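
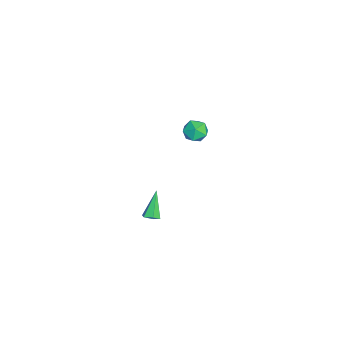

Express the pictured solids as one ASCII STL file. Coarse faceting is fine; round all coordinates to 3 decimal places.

solid 
facet normal -0.790 -0.444 0.423
outer loop
vertex -4.696 3.893 -1.438
vertex -4.396 3.159 -1.649
vertex -4.196 3.492 -0.926
endloop
endfacet
facet normal -0.635 0.170 0.753
outer loop
vertex -4.696 3.893 -1.438
vertex -4.196 3.492 -0.926
vertex -4.109 4.3 -1.035
endloop
endfacet
facet normal -0.667 0.694 0.271
outer loop
vertex -4.696 3.893 -1.438
vertex -4.109 4.3 -1.035
vertex -4.256 4.467 -1.825
endloop
endfacet
facet normal -0.842 0.404 -0.358
outer loop
vertex -4.696 3.893 -1.438
vertex -4.256 4.467 -1.825
vertex -4.433 3.762 -2.204
endloop
endfacet
facet normal -0.917 -0.299 -0.264
outer loop
vertex -4.696 3.893 -1.438
vertex -4.433 3.762 -2.204
vertex -4.396 3.159 -1.649
endloop
endfacet
facet normal 0.036 0.130 0.991
outer loop
vertex -4.109 4.3 -1.035
vertex -4.196 3.492 -0.926
vertex -3.447 3.818 -0.996
endloop
endfacet
facet normal -0.214 -0.864 0.457
outer loop
vertex -4.196 3.492 -0.926
vertex -4.396 3.159 -1.649
vertex -3.624 3.113 -1.375
endloop
endfacet
facet normal -0.419 -0.629 -0.655
outer loop
vertex -4.396 3.159 -1.649
vertex -4.433 3.762 -2.204
vertex -3.771 3.28 -2.165
endloop
endfacet
facet normal -0.297 0.509 -0.808
outer loop
vertex -4.433 3.762 -2.204
vertex -4.256 4.467 -1.825
vertex -3.684 4.088 -2.274
endloop
endfacet
facet normal -0.016 0.978 0.210
outer loop
vertex -4.256 4.467 -1.825
vertex -4.109 4.3 -1.035
vertex -3.484 4.421 -1.551
endloop
endfacet
facet normal 0.842 -0.404 0.358
outer loop
vertex -3.184 3.687 -1.762
vertex -3.447 3.818 -0.996
vertex -3.624 3.113 -1.375
endloop
endfacet
facet normal 0.667 -0.694 -0.271
outer loop
vertex -3.184 3.687 -1.762
vertex -3.624 3.113 -1.375
vertex -3.771 3.28 -2.165
endloop
endfacet
facet normal 0.635 -0.170 -0.753
outer loop
vertex -3.184 3.687 -1.762
vertex -3.771 3.28 -2.165
vertex -3.684 4.088 -2.274
endloop
endfacet
facet normal 0.790 0.444 -0.423
outer loop
vertex -3.184 3.687 -1.762
vertex -3.684 4.088 -2.274
vertex -3.484 4.421 -1.551
endloop
endfacet
facet normal 0.917 0.299 0.264
outer loop
vertex -3.184 3.687 -1.762
vertex -3.484 4.421 -1.551
vertex -3.447 3.818 -0.996
endloop
endfacet
facet normal 0.297 -0.509 0.808
outer loop
vertex -3.624 3.113 -1.375
vertex -3.447 3.818 -0.996
vertex -4.196 3.492 -0.926
endloop
endfacet
facet normal 0.016 -0.978 -0.210
outer loop
vertex -3.771 3.28 -2.165
vertex -3.624 3.113 -1.375
vertex -4.396 3.159 -1.649
endloop
endfacet
facet normal -0.036 -0.130 -0.991
outer loop
vertex -3.684 4.088 -2.274
vertex -3.771 3.28 -2.165
vertex -4.433 3.762 -2.204
endloop
endfacet
facet normal 0.214 0.864 -0.457
outer loop
vertex -3.484 4.421 -1.551
vertex -3.684 4.088 -2.274
vertex -4.256 4.467 -1.825
endloop
endfacet
facet normal 0.419 0.629 0.655
outer loop
vertex -3.447 3.818 -0.996
vertex -3.484 4.421 -1.551
vertex -4.109 4.3 -1.035
endloop
endfacet
facet normal 0.579 -0.135 -0.804
outer loop
vertex 4.244 1.967 -1.257
vertex 3.841 1.848 -1.527
vertex 3.991 2.324 -1.499
endloop
endfacet
facet normal 0.472 0.699 0.537
outer loop
vertex 4.244 1.967 -1.257
vertex 3.991 2.324 -1.499
vertex 2.879 2.072 -0.193
endloop
endfacet
facet normal 0.579 -0.135 -0.804
outer loop
vertex 3.991 2.324 -1.499
vertex 3.841 1.848 -1.527
vertex 3.588 2.205 -1.769
endloop
endfacet
facet normal -0.261 0.965 -0.036
outer loop
vertex 3.991 2.324 -1.499
vertex 3.588 2.205 -1.769
vertex 2.879 2.072 -0.193
endloop
endfacet
facet normal 0.579 -0.135 -0.804
outer loop
vertex 3.588 2.205 -1.769
vertex 3.841 1.848 -1.527
vertex 3.437 1.73 -1.798
endloop
endfacet
facet normal -0.879 0.302 -0.370
outer loop
vertex 3.588 2.205 -1.769
vertex 3.437 1.73 -1.798
vertex 2.879 2.072 -0.193
endloop
endfacet
facet normal 0.579 -0.135 -0.804
outer loop
vertex 3.437 1.73 -1.798
vertex 3.841 1.848 -1.527
vertex 3.69 1.372 -1.556
endloop
endfacet
facet normal -0.765 -0.630 -0.132
outer loop
vertex 3.437 1.73 -1.798
vertex 3.69 1.372 -1.556
vertex 2.879 2.072 -0.193
endloop
endfacet
facet normal 0.580 -0.135 -0.803
outer loop
vertex 3.69 1.372 -1.556
vertex 3.841 1.848 -1.527
vertex 4.093 1.491 -1.285
endloop
endfacet
facet normal -0.032 -0.897 0.441
outer loop
vertex 3.69 1.372 -1.556
vertex 4.093 1.491 -1.285
vertex 2.879 2.072 -0.193
endloop
endfacet
facet normal 0.579 -0.136 -0.804
outer loop
vertex 4.093 1.491 -1.285
vertex 3.841 1.848 -1.527
vertex 4.244 1.967 -1.257
endloop
endfacet
facet normal 0.587 -0.232 0.776
outer loop
vertex 4.093 1.491 -1.285
vertex 4.244 1.967 -1.257
vertex 2.879 2.072 -0.193
endloop
endfacet

endsolid


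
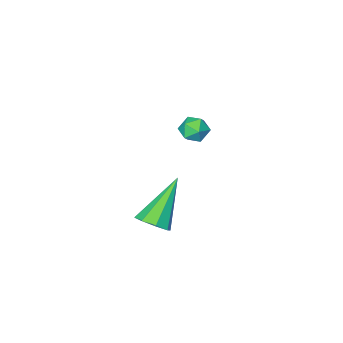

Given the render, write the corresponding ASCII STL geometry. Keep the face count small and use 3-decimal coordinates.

solid 
facet normal -0.825 0.256 0.503
outer loop
vertex -1.173 -2.424 3.031
vertex -1.314 -3.064 3.126
vertex -0.943 -2.737 3.568
endloop
endfacet
facet normal -0.319 0.753 0.575
outer loop
vertex -1.173 -2.424 3.031
vertex -0.943 -2.737 3.568
vertex -0.552 -2.318 3.236
endloop
endfacet
facet normal -0.144 0.987 -0.075
outer loop
vertex -1.173 -2.424 3.031
vertex -0.552 -2.318 3.236
vertex -0.68 -2.386 2.59
endloop
endfacet
facet normal -0.542 0.635 -0.551
outer loop
vertex -1.173 -2.424 3.031
vertex -0.68 -2.386 2.59
vertex -1.151 -2.847 2.522
endloop
endfacet
facet normal -0.964 0.183 -0.194
outer loop
vertex -1.173 -2.424 3.031
vertex -1.151 -2.847 2.522
vertex -1.314 -3.064 3.126
endloop
endfacet
facet normal 0.258 0.441 0.860
outer loop
vertex -0.552 -2.318 3.236
vertex -0.943 -2.737 3.568
vertex -0.309 -2.893 3.458
endloop
endfacet
facet normal -0.564 -0.363 0.742
outer loop
vertex -0.943 -2.737 3.568
vertex -1.314 -3.064 3.126
vertex -0.78 -3.354 3.39
endloop
endfacet
facet normal -0.787 -0.481 -0.385
outer loop
vertex -1.314 -3.064 3.126
vertex -1.151 -2.847 2.522
vertex -0.908 -3.422 2.744
endloop
endfacet
facet normal -0.106 0.250 -0.963
outer loop
vertex -1.151 -2.847 2.522
vertex -0.68 -2.386 2.59
vertex -0.517 -3.003 2.412
endloop
endfacet
facet normal 0.540 0.819 -0.193
outer loop
vertex -0.68 -2.386 2.59
vertex -0.552 -2.318 3.236
vertex -0.146 -2.676 2.854
endloop
endfacet
facet normal 0.542 -0.635 0.551
outer loop
vertex -0.287 -3.316 2.949
vertex -0.309 -2.893 3.458
vertex -0.78 -3.354 3.39
endloop
endfacet
facet normal 0.144 -0.987 0.075
outer loop
vertex -0.287 -3.316 2.949
vertex -0.78 -3.354 3.39
vertex -0.908 -3.422 2.744
endloop
endfacet
facet normal 0.319 -0.753 -0.575
outer loop
vertex -0.287 -3.316 2.949
vertex -0.908 -3.422 2.744
vertex -0.517 -3.003 2.412
endloop
endfacet
facet normal 0.825 -0.256 -0.503
outer loop
vertex -0.287 -3.316 2.949
vertex -0.517 -3.003 2.412
vertex -0.146 -2.676 2.854
endloop
endfacet
facet normal 0.964 -0.183 0.194
outer loop
vertex -0.287 -3.316 2.949
vertex -0.146 -2.676 2.854
vertex -0.309 -2.893 3.458
endloop
endfacet
facet normal 0.106 -0.250 0.963
outer loop
vertex -0.78 -3.354 3.39
vertex -0.309 -2.893 3.458
vertex -0.943 -2.737 3.568
endloop
endfacet
facet normal -0.540 -0.819 0.193
outer loop
vertex -0.908 -3.422 2.744
vertex -0.78 -3.354 3.39
vertex -1.314 -3.064 3.126
endloop
endfacet
facet normal -0.258 -0.441 -0.860
outer loop
vertex -0.517 -3.003 2.412
vertex -0.908 -3.422 2.744
vertex -1.151 -2.847 2.522
endloop
endfacet
facet normal 0.564 0.363 -0.742
outer loop
vertex -0.146 -2.676 2.854
vertex -0.517 -3.003 2.412
vertex -0.68 -2.386 2.59
endloop
endfacet
facet normal 0.787 0.481 0.385
outer loop
vertex -0.309 -2.893 3.458
vertex -0.146 -2.676 2.854
vertex -0.552 -2.318 3.236
endloop
endfacet
facet normal 0.644 0.205 -0.737
outer loop
vertex 4.678 1.164 3.065
vertex 4.206 1.569 2.765
vertex 4.707 1.665 3.23
endloop
endfacet
facet normal 0.546 -0.290 0.786
outer loop
vertex 4.678 1.164 3.065
vertex 4.707 1.665 3.23
vertex 2.834 1.131 4.335
endloop
endfacet
facet normal 0.644 0.206 -0.737
outer loop
vertex 4.707 1.665 3.23
vertex 4.206 1.569 2.765
vertex 4.443 2.109 3.123
endloop
endfacet
facet normal 0.370 0.420 0.829
outer loop
vertex 4.707 1.665 3.23
vertex 4.443 2.109 3.123
vertex 2.834 1.131 4.335
endloop
endfacet
facet normal 0.645 0.205 -0.736
outer loop
vertex 4.443 2.109 3.123
vertex 4.206 1.569 2.765
vertex 4.04 2.237 2.806
endloop
endfacet
facet normal -0.132 0.850 0.511
outer loop
vertex 4.443 2.109 3.123
vertex 4.04 2.237 2.806
vertex 2.834 1.131 4.335
endloop
endfacet
facet normal 0.643 0.205 -0.738
outer loop
vertex 4.04 2.237 2.806
vertex 4.206 1.569 2.765
vertex 3.734 1.974 2.466
endloop
endfacet
facet normal -0.663 0.748 0.018
outer loop
vertex 4.04 2.237 2.806
vertex 3.734 1.974 2.466
vertex 2.834 1.131 4.335
endloop
endfacet
facet normal 0.643 0.206 -0.737
outer loop
vertex 3.734 1.974 2.466
vertex 4.206 1.569 2.765
vertex 3.705 1.473 2.301
endloop
endfacet
facet normal -0.916 0.173 -0.363
outer loop
vertex 3.734 1.974 2.466
vertex 3.705 1.473 2.301
vertex 2.834 1.131 4.335
endloop
endfacet
facet normal 0.644 0.205 -0.737
outer loop
vertex 3.705 1.473 2.301
vertex 4.206 1.569 2.765
vertex 3.969 1.028 2.408
endloop
endfacet
facet normal -0.739 -0.536 -0.407
outer loop
vertex 3.705 1.473 2.301
vertex 3.969 1.028 2.408
vertex 2.834 1.131 4.335
endloop
endfacet
facet normal 0.643 0.205 -0.738
outer loop
vertex 3.969 1.028 2.408
vertex 4.206 1.569 2.765
vertex 4.372 0.9 2.724
endloop
endfacet
facet normal -0.238 -0.967 -0.088
outer loop
vertex 3.969 1.028 2.408
vertex 4.372 0.9 2.724
vertex 2.834 1.131 4.335
endloop
endfacet
facet normal 0.644 0.205 -0.737
outer loop
vertex 4.372 0.9 2.724
vertex 4.206 1.569 2.765
vertex 4.678 1.164 3.065
endloop
endfacet
facet normal 0.295 -0.865 0.405
outer loop
vertex 4.372 0.9 2.724
vertex 4.678 1.164 3.065
vertex 2.834 1.131 4.335
endloop
endfacet

endsolid


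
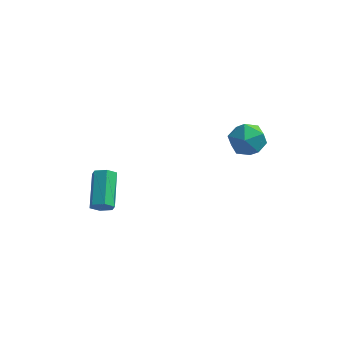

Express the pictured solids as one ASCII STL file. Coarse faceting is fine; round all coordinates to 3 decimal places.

solid 
facet normal -0.737 0.250 0.629
outer loop
vertex 2.536 4.635 2.588
vertex 2.339 3.668 2.741
vertex 2.997 4.142 3.324
endloop
endfacet
facet normal -0.220 0.741 0.634
outer loop
vertex 2.536 4.635 2.588
vertex 2.997 4.142 3.324
vertex 3.51 4.782 2.754
endloop
endfacet
facet normal -0.144 0.989 -0.031
outer loop
vertex 2.536 4.635 2.588
vertex 3.51 4.782 2.754
vertex 3.169 4.703 1.819
endloop
endfacet
facet normal -0.613 0.651 -0.447
outer loop
vertex 2.536 4.635 2.588
vertex 3.169 4.703 1.819
vertex 2.445 4.015 1.81
endloop
endfacet
facet normal -0.980 0.193 -0.040
outer loop
vertex 2.536 4.635 2.588
vertex 2.445 4.015 1.81
vertex 2.339 3.668 2.741
endloop
endfacet
facet normal 0.389 0.419 0.820
outer loop
vertex 3.51 4.782 2.754
vertex 2.997 4.142 3.324
vertex 3.915 3.905 3.01
endloop
endfacet
facet normal -0.447 -0.377 0.811
outer loop
vertex 2.997 4.142 3.324
vertex 2.339 3.668 2.741
vertex 3.191 3.217 3.001
endloop
endfacet
facet normal -0.842 -0.468 -0.270
outer loop
vertex 2.339 3.668 2.741
vertex 2.445 4.015 1.81
vertex 2.85 3.138 2.066
endloop
endfacet
facet normal -0.248 0.273 -0.930
outer loop
vertex 2.445 4.015 1.81
vertex 3.169 4.703 1.819
vertex 3.363 3.778 1.496
endloop
endfacet
facet normal 0.512 0.820 -0.256
outer loop
vertex 3.169 4.703 1.819
vertex 3.51 4.782 2.754
vertex 4.021 4.252 2.079
endloop
endfacet
facet normal 0.613 -0.651 0.447
outer loop
vertex 3.824 3.285 2.232
vertex 3.915 3.905 3.01
vertex 3.191 3.217 3.001
endloop
endfacet
facet normal 0.144 -0.989 0.031
outer loop
vertex 3.824 3.285 2.232
vertex 3.191 3.217 3.001
vertex 2.85 3.138 2.066
endloop
endfacet
facet normal 0.220 -0.741 -0.634
outer loop
vertex 3.824 3.285 2.232
vertex 2.85 3.138 2.066
vertex 3.363 3.778 1.496
endloop
endfacet
facet normal 0.737 -0.250 -0.629
outer loop
vertex 3.824 3.285 2.232
vertex 3.363 3.778 1.496
vertex 4.021 4.252 2.079
endloop
endfacet
facet normal 0.980 -0.193 0.040
outer loop
vertex 3.824 3.285 2.232
vertex 4.021 4.252 2.079
vertex 3.915 3.905 3.01
endloop
endfacet
facet normal 0.248 -0.273 0.930
outer loop
vertex 3.191 3.217 3.001
vertex 3.915 3.905 3.01
vertex 2.997 4.142 3.324
endloop
endfacet
facet normal -0.512 -0.820 0.256
outer loop
vertex 2.85 3.138 2.066
vertex 3.191 3.217 3.001
vertex 2.339 3.668 2.741
endloop
endfacet
facet normal -0.389 -0.419 -0.820
outer loop
vertex 3.363 3.778 1.496
vertex 2.85 3.138 2.066
vertex 2.445 4.015 1.81
endloop
endfacet
facet normal 0.447 0.377 -0.811
outer loop
vertex 4.021 4.252 2.079
vertex 3.363 3.778 1.496
vertex 3.169 4.703 1.819
endloop
endfacet
facet normal 0.842 0.468 0.270
outer loop
vertex 3.915 3.905 3.01
vertex 4.021 4.252 2.079
vertex 3.51 4.782 2.754
endloop
endfacet
facet normal 0.166 -0.866 -0.471
outer loop
vertex -2.179 0.45 -0.624
vertex -2.562 0.181 -0.264
vertex -2.75 0.42 -0.77
endloop
endfacet
facet normal 0.190 0.496 -0.847
outer loop
vertex -2.179 0.45 -0.624
vertex -2.75 0.42 -0.77
vertex -2.495 2.088 0.265
endloop
endfacet
facet normal 0.191 0.496 -0.847
outer loop
vertex -2.495 2.088 0.265
vertex -2.75 0.42 -0.77
vertex -3.065 2.057 0.118
endloop
endfacet
facet normal -0.168 0.867 0.470
outer loop
vertex -2.495 2.088 0.265
vertex -3.065 2.057 0.118
vertex -2.878 1.819 0.624
endloop
endfacet
facet normal 0.167 -0.866 -0.471
outer loop
vertex -2.75 0.42 -0.77
vertex -2.562 0.181 -0.264
vertex -3.133 0.151 -0.411
endloop
endfacet
facet normal -0.742 0.204 -0.639
outer loop
vertex -2.75 0.42 -0.77
vertex -3.133 0.151 -0.411
vertex -3.065 2.057 0.118
endloop
endfacet
facet normal -0.742 0.204 -0.638
outer loop
vertex -3.065 2.057 0.118
vertex -3.133 0.151 -0.411
vertex -3.448 1.789 0.478
endloop
endfacet
facet normal -0.166 0.867 0.469
outer loop
vertex -3.065 2.057 0.118
vertex -3.448 1.789 0.478
vertex -2.878 1.819 0.624
endloop
endfacet
facet normal 0.167 -0.866 -0.471
outer loop
vertex -3.133 0.151 -0.411
vertex -2.562 0.181 -0.264
vertex -2.945 -0.088 0.095
endloop
endfacet
facet normal -0.933 -0.293 0.209
outer loop
vertex -3.133 0.151 -0.411
vertex -2.945 -0.088 0.095
vertex -3.448 1.789 0.478
endloop
endfacet
facet normal -0.934 -0.292 0.207
outer loop
vertex -3.448 1.789 0.478
vertex -2.945 -0.088 0.095
vertex -3.261 1.55 0.984
endloop
endfacet
facet normal -0.166 0.867 0.471
outer loop
vertex -3.448 1.789 0.478
vertex -3.261 1.55 0.984
vertex -2.878 1.819 0.624
endloop
endfacet
facet normal 0.168 -0.867 -0.470
outer loop
vertex -2.945 -0.088 0.095
vertex -2.562 0.181 -0.264
vertex -2.375 -0.057 0.242
endloop
endfacet
facet normal -0.191 -0.496 0.847
outer loop
vertex -2.945 -0.088 0.095
vertex -2.375 -0.057 0.242
vertex -3.261 1.55 0.984
endloop
endfacet
facet normal -0.191 -0.496 0.847
outer loop
vertex -3.261 1.55 0.984
vertex -2.375 -0.057 0.242
vertex -2.69 1.58 1.13
endloop
endfacet
facet normal -0.166 0.866 0.471
outer loop
vertex -3.261 1.55 0.984
vertex -2.69 1.58 1.13
vertex -2.878 1.819 0.624
endloop
endfacet
facet normal 0.166 -0.867 -0.469
outer loop
vertex -2.375 -0.057 0.242
vertex -2.562 0.181 -0.264
vertex -1.992 0.211 -0.118
endloop
endfacet
facet normal 0.742 -0.203 0.638
outer loop
vertex -2.375 -0.057 0.242
vertex -1.992 0.211 -0.118
vertex -2.69 1.58 1.13
endloop
endfacet
facet normal 0.742 -0.204 0.639
outer loop
vertex -2.69 1.58 1.13
vertex -1.992 0.211 -0.118
vertex -2.307 1.849 0.771
endloop
endfacet
facet normal -0.167 0.866 0.471
outer loop
vertex -2.69 1.58 1.13
vertex -2.307 1.849 0.771
vertex -2.878 1.819 0.624
endloop
endfacet
facet normal 0.166 -0.867 -0.471
outer loop
vertex -1.992 0.211 -0.118
vertex -2.562 0.181 -0.264
vertex -2.179 0.45 -0.624
endloop
endfacet
facet normal 0.934 0.292 -0.207
outer loop
vertex -1.992 0.211 -0.118
vertex -2.179 0.45 -0.624
vertex -2.307 1.849 0.771
endloop
endfacet
facet normal 0.933 0.293 -0.208
outer loop
vertex -2.307 1.849 0.771
vertex -2.179 0.45 -0.624
vertex -2.495 2.088 0.265
endloop
endfacet
facet normal -0.167 0.866 0.471
outer loop
vertex -2.307 1.849 0.771
vertex -2.495 2.088 0.265
vertex -2.878 1.819 0.624
endloop
endfacet

endsolid


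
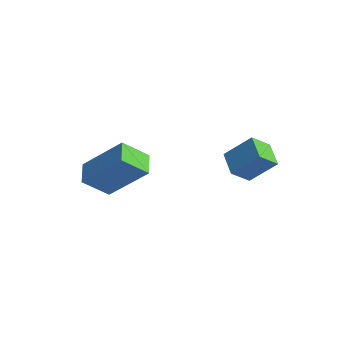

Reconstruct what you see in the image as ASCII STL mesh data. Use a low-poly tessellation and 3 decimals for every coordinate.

solid 
facet normal -0.624 -0.421 -0.659
outer loop
vertex -1.692 -2.604 1.442
vertex -1.519 -1.624 0.653
vertex -0.907 -3.091 1.01
endloop
endfacet
facet normal -0.136 -0.771 0.622
outer loop
vertex 0.359 -2.236 2.347
vertex -1.692 -2.604 1.442
vertex -0.907 -3.091 1.01
endloop
endfacet
facet normal -0.624 -0.421 -0.659
outer loop
vertex -0.907 -3.091 1.01
vertex -1.519 -1.624 0.653
vertex -0.734 -2.111 0.221
endloop
endfacet
facet normal 0.770 -0.477 -0.424
outer loop
vertex -0.734 -2.111 0.221
vertex 0.359 -2.236 2.347
vertex -0.907 -3.091 1.01
endloop
endfacet
facet normal -0.770 0.477 0.424
outer loop
vertex -1.692 -2.604 1.442
vertex -0.253 -0.769 1.99
vertex -1.519 -1.624 0.653
endloop
endfacet
facet normal -0.136 -0.771 0.622
outer loop
vertex -0.426 -1.749 2.779
vertex -1.692 -2.604 1.442
vertex 0.359 -2.236 2.347
endloop
endfacet
facet normal -0.770 0.477 0.424
outer loop
vertex -0.426 -1.749 2.779
vertex -0.253 -0.769 1.99
vertex -1.692 -2.604 1.442
endloop
endfacet
facet normal 0.136 0.771 -0.622
outer loop
vertex -1.519 -1.624 0.653
vertex -0.253 -0.769 1.99
vertex -0.734 -2.111 0.221
endloop
endfacet
facet normal 0.770 -0.477 -0.424
outer loop
vertex 0.532 -1.256 1.558
vertex 0.359 -2.236 2.347
vertex -0.734 -2.111 0.221
endloop
endfacet
facet normal 0.136 0.771 -0.622
outer loop
vertex -0.734 -2.111 0.221
vertex -0.253 -0.769 1.99
vertex 0.532 -1.256 1.558
endloop
endfacet
facet normal 0.624 0.421 0.659
outer loop
vertex 0.532 -1.256 1.558
vertex -0.426 -1.749 2.779
vertex 0.359 -2.236 2.347
endloop
endfacet
facet normal 0.624 0.421 0.659
outer loop
vertex -0.253 -0.769 1.99
vertex -0.426 -1.749 2.779
vertex 0.532 -1.256 1.558
endloop
endfacet
facet normal -0.847 0.277 0.454
outer loop
vertex 2.418 0.544 2.756
vertex 3.113 1.204 3.649
vertex 2.381 1.313 2.217
endloop
endfacet
facet normal -0.531 -0.503 -0.682
outer loop
vertex 3.287 1.016 1.731
vertex 2.418 0.544 2.756
vertex 2.381 1.313 2.217
endloop
endfacet
facet normal -0.847 0.277 0.454
outer loop
vertex 2.381 1.313 2.217
vertex 3.113 1.204 3.649
vertex 3.076 1.973 3.11
endloop
endfacet
facet normal -0.040 0.818 -0.574
outer loop
vertex 3.076 1.973 3.11
vertex 3.287 1.016 1.731
vertex 2.381 1.313 2.217
endloop
endfacet
facet normal 0.040 -0.818 0.574
outer loop
vertex 2.418 0.544 2.756
vertex 4.019 0.907 3.163
vertex 3.113 1.204 3.649
endloop
endfacet
facet normal -0.531 -0.503 -0.682
outer loop
vertex 3.324 0.247 2.27
vertex 2.418 0.544 2.756
vertex 3.287 1.016 1.731
endloop
endfacet
facet normal 0.040 -0.818 0.574
outer loop
vertex 3.324 0.247 2.27
vertex 4.019 0.907 3.163
vertex 2.418 0.544 2.756
endloop
endfacet
facet normal 0.531 0.503 0.682
outer loop
vertex 3.113 1.204 3.649
vertex 4.019 0.907 3.163
vertex 3.076 1.973 3.11
endloop
endfacet
facet normal -0.040 0.818 -0.574
outer loop
vertex 3.982 1.676 2.624
vertex 3.287 1.016 1.731
vertex 3.076 1.973 3.11
endloop
endfacet
facet normal 0.531 0.503 0.682
outer loop
vertex 3.076 1.973 3.11
vertex 4.019 0.907 3.163
vertex 3.982 1.676 2.624
endloop
endfacet
facet normal 0.847 -0.277 -0.454
outer loop
vertex 3.982 1.676 2.624
vertex 3.324 0.247 2.27
vertex 3.287 1.016 1.731
endloop
endfacet
facet normal 0.847 -0.277 -0.454
outer loop
vertex 4.019 0.907 3.163
vertex 3.324 0.247 2.27
vertex 3.982 1.676 2.624
endloop
endfacet

endsolid


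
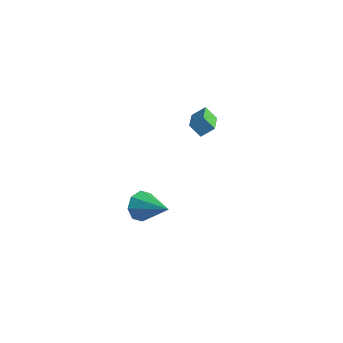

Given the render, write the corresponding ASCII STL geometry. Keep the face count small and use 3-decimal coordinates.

solid 
facet normal -0.915 -0.070 -0.397
outer loop
vertex -1.581 -1.364 -4.553
vertex -1.975 -1.054 -3.699
vertex -1.652 -0.61 -4.522
endloop
endfacet
facet normal 0.724 0.096 -0.683
outer loop
vertex -1.581 -1.364 -4.553
vertex -1.652 -0.61 -4.522
vertex -0.045 -0.906 -2.861
endloop
endfacet
facet normal -0.915 -0.071 -0.398
outer loop
vertex -1.652 -0.61 -4.522
vertex -1.975 -1.054 -3.699
vertex -1.913 -0.117 -4.01
endloop
endfacet
facet normal 0.557 0.722 -0.411
outer loop
vertex -1.652 -0.61 -4.522
vertex -1.913 -0.117 -4.01
vertex -0.045 -0.906 -2.861
endloop
endfacet
facet normal -0.915 -0.071 -0.397
outer loop
vertex -1.913 -0.117 -4.01
vertex -1.975 -1.054 -3.699
vertex -2.21 -0.173 -3.315
endloop
endfacet
facet normal 0.278 0.941 0.194
outer loop
vertex -1.913 -0.117 -4.01
vertex -2.21 -0.173 -3.315
vertex -0.045 -0.906 -2.861
endloop
endfacet
facet normal -0.915 -0.071 -0.398
outer loop
vertex -2.21 -0.173 -3.315
vertex -1.975 -1.054 -3.699
vertex -2.37 -0.745 -2.845
endloop
endfacet
facet normal 0.049 0.626 0.778
outer loop
vertex -2.21 -0.173 -3.315
vertex -2.37 -0.745 -2.845
vertex -0.045 -0.906 -2.861
endloop
endfacet
facet normal -0.915 -0.072 -0.397
outer loop
vertex -2.37 -0.745 -2.845
vertex -1.975 -1.054 -3.699
vertex -2.298 -1.499 -2.875
endloop
endfacet
facet normal 0.004 -0.039 0.999
outer loop
vertex -2.37 -0.745 -2.845
vertex -2.298 -1.499 -2.875
vertex -0.045 -0.906 -2.861
endloop
endfacet
facet normal -0.915 -0.070 -0.397
outer loop
vertex -2.298 -1.499 -2.875
vertex -1.975 -1.054 -3.699
vertex -2.038 -1.992 -3.388
endloop
endfacet
facet normal 0.171 -0.666 0.726
outer loop
vertex -2.298 -1.499 -2.875
vertex -2.038 -1.992 -3.388
vertex -0.045 -0.906 -2.861
endloop
endfacet
facet normal -0.915 -0.070 -0.397
outer loop
vertex -2.038 -1.992 -3.388
vertex -1.975 -1.054 -3.699
vertex -1.741 -1.936 -4.083
endloop
endfacet
facet normal 0.450 -0.885 0.121
outer loop
vertex -2.038 -1.992 -3.388
vertex -1.741 -1.936 -4.083
vertex -0.045 -0.906 -2.861
endloop
endfacet
facet normal -0.915 -0.070 -0.397
outer loop
vertex -1.741 -1.936 -4.083
vertex -1.975 -1.054 -3.699
vertex -1.581 -1.364 -4.553
endloop
endfacet
facet normal 0.679 -0.570 -0.462
outer loop
vertex -1.741 -1.936 -4.083
vertex -1.581 -1.364 -4.553
vertex -0.045 -0.906 -2.861
endloop
endfacet
facet normal -0.489 -0.602 -0.631
outer loop
vertex 0.395 0.131 3.595
vertex -0.568 1.259 3.264
vertex 0.959 0.407 2.895
endloop
endfacet
facet normal 0.634 -0.742 0.218
outer loop
vertex 1.408 0.961 3.476
vertex 0.395 0.131 3.595
vertex 0.959 0.407 2.895
endloop
endfacet
facet normal -0.489 -0.602 -0.631
outer loop
vertex 0.959 0.407 2.895
vertex -0.568 1.259 3.264
vertex -0.005 1.535 2.565
endloop
endfacet
facet normal 0.599 0.295 -0.744
outer loop
vertex -0.005 1.535 2.565
vertex 1.408 0.961 3.476
vertex 0.959 0.407 2.895
endloop
endfacet
facet normal -0.600 -0.294 0.744
outer loop
vertex 0.395 0.131 3.595
vertex -0.119 1.813 3.845
vertex -0.568 1.259 3.264
endloop
endfacet
facet normal 0.634 -0.742 0.217
outer loop
vertex 0.845 0.685 4.175
vertex 0.395 0.131 3.595
vertex 1.408 0.961 3.476
endloop
endfacet
facet normal -0.599 -0.294 0.745
outer loop
vertex 0.845 0.685 4.175
vertex -0.119 1.813 3.845
vertex 0.395 0.131 3.595
endloop
endfacet
facet normal -0.634 0.742 -0.218
outer loop
vertex -0.568 1.259 3.264
vertex -0.119 1.813 3.845
vertex -0.005 1.535 2.565
endloop
endfacet
facet normal 0.599 0.293 -0.745
outer loop
vertex 0.445 2.089 3.145
vertex 1.408 0.961 3.476
vertex -0.005 1.535 2.565
endloop
endfacet
facet normal -0.634 0.742 -0.218
outer loop
vertex -0.005 1.535 2.565
vertex -0.119 1.813 3.845
vertex 0.445 2.089 3.145
endloop
endfacet
facet normal 0.489 0.602 0.631
outer loop
vertex 0.445 2.089 3.145
vertex 0.845 0.685 4.175
vertex 1.408 0.961 3.476
endloop
endfacet
facet normal 0.489 0.602 0.631
outer loop
vertex -0.119 1.813 3.845
vertex 0.845 0.685 4.175
vertex 0.445 2.089 3.145
endloop
endfacet

endsolid


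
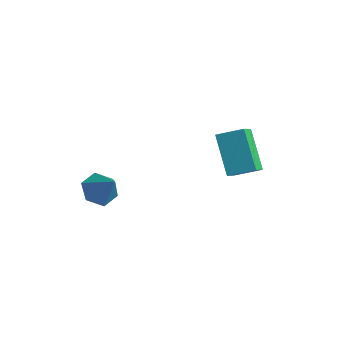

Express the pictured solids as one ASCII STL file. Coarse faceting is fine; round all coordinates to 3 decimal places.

solid 
facet normal -0.654 0.053 -0.755
outer loop
vertex -2.366 -0.966 -2.469
vertex -2.995 -0.587 -1.898
vertex -2.407 -0.042 -2.369
endloop
endfacet
facet normal 0.968 0.069 -0.239
outer loop
vertex -2.366 -0.966 -2.469
vertex -2.407 -0.042 -2.369
vertex -1.945 -0.673 -0.682
endloop
endfacet
facet normal -0.654 0.053 -0.755
outer loop
vertex -2.407 -0.042 -2.369
vertex -2.995 -0.587 -1.898
vertex -3.036 0.336 -1.798
endloop
endfacet
facet normal 0.596 0.792 0.133
outer loop
vertex -2.407 -0.042 -2.369
vertex -3.036 0.336 -1.798
vertex -1.945 -0.673 -0.682
endloop
endfacet
facet normal -0.652 0.053 -0.756
outer loop
vertex -3.036 0.336 -1.798
vertex -2.995 -0.587 -1.898
vertex -3.625 -0.209 -1.328
endloop
endfacet
facet normal -0.080 0.699 0.710
outer loop
vertex -3.036 0.336 -1.798
vertex -3.625 -0.209 -1.328
vertex -1.945 -0.673 -0.682
endloop
endfacet
facet normal -0.652 0.053 -0.756
outer loop
vertex -3.625 -0.209 -1.328
vertex -2.995 -0.587 -1.898
vertex -3.584 -1.133 -1.428
endloop
endfacet
facet normal -0.384 -0.116 0.916
outer loop
vertex -3.625 -0.209 -1.328
vertex -3.584 -1.133 -1.428
vertex -1.945 -0.673 -0.682
endloop
endfacet
facet normal -0.653 0.054 -0.756
outer loop
vertex -3.584 -1.133 -1.428
vertex -2.995 -0.587 -1.898
vertex -2.954 -1.511 -1.999
endloop
endfacet
facet normal -0.012 -0.840 0.543
outer loop
vertex -3.584 -1.133 -1.428
vertex -2.954 -1.511 -1.999
vertex -1.945 -0.673 -0.682
endloop
endfacet
facet normal -0.653 0.054 -0.755
outer loop
vertex -2.954 -1.511 -1.999
vertex -2.995 -0.587 -1.898
vertex -2.366 -0.966 -2.469
endloop
endfacet
facet normal 0.665 -0.746 -0.034
outer loop
vertex -2.954 -1.511 -1.999
vertex -2.366 -0.966 -2.469
vertex -1.945 -0.673 -0.682
endloop
endfacet
facet normal -0.746 -0.559 -0.362
outer loop
vertex 2.733 1.348 1.079
vertex 1.398 2.14 2.61
vertex 2.425 2.228 0.356
endloop
endfacet
facet normal 0.612 -0.363 -0.702
outer loop
vertex 3.402 2.96 0.83
vertex 2.733 1.348 1.079
vertex 2.425 2.228 0.356
endloop
endfacet
facet normal -0.746 -0.559 -0.362
outer loop
vertex 2.425 2.228 0.356
vertex 1.398 2.14 2.61
vertex 1.09 3.019 1.887
endloop
endfacet
facet normal -0.261 0.746 -0.613
outer loop
vertex 1.09 3.019 1.887
vertex 3.402 2.96 0.83
vertex 2.425 2.228 0.356
endloop
endfacet
facet normal 0.261 -0.746 0.613
outer loop
vertex 2.733 1.348 1.079
vertex 2.375 2.872 3.084
vertex 1.398 2.14 2.61
endloop
endfacet
facet normal 0.613 -0.363 -0.702
outer loop
vertex 3.71 2.081 1.553
vertex 2.733 1.348 1.079
vertex 3.402 2.96 0.83
endloop
endfacet
facet normal 0.262 -0.745 0.613
outer loop
vertex 3.71 2.081 1.553
vertex 2.375 2.872 3.084
vertex 2.733 1.348 1.079
endloop
endfacet
facet normal -0.613 0.363 0.702
outer loop
vertex 1.398 2.14 2.61
vertex 2.375 2.872 3.084
vertex 1.09 3.019 1.887
endloop
endfacet
facet normal -0.261 0.745 -0.613
outer loop
vertex 2.067 3.752 2.361
vertex 3.402 2.96 0.83
vertex 1.09 3.019 1.887
endloop
endfacet
facet normal -0.613 0.363 0.702
outer loop
vertex 1.09 3.019 1.887
vertex 2.375 2.872 3.084
vertex 2.067 3.752 2.361
endloop
endfacet
facet normal 0.746 0.559 0.362
outer loop
vertex 2.067 3.752 2.361
vertex 3.71 2.081 1.553
vertex 3.402 2.96 0.83
endloop
endfacet
facet normal 0.746 0.559 0.362
outer loop
vertex 2.375 2.872 3.084
vertex 3.71 2.081 1.553
vertex 2.067 3.752 2.361
endloop
endfacet

endsolid


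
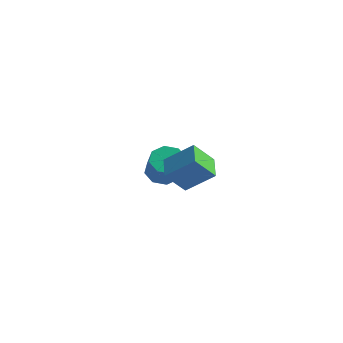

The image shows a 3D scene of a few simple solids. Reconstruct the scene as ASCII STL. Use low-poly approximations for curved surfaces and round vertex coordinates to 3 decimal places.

solid 
facet normal -0.582 0.435 -0.687
outer loop
vertex -1.509 2.873 -3.719
vertex -2.041 2.076 -3.773
vertex -2.069 2.876 -3.243
endloop
endfacet
facet normal 0.284 0.901 0.329
outer loop
vertex -1.509 2.873 -3.719
vertex -2.069 2.876 -3.243
vertex -0.368 2.022 -2.373
endloop
endfacet
facet normal 0.284 0.901 0.329
outer loop
vertex -0.368 2.022 -2.373
vertex -2.069 2.876 -3.243
vertex -0.927 2.024 -1.897
endloop
endfacet
facet normal 0.583 -0.434 0.687
outer loop
vertex -0.368 2.022 -2.373
vertex -0.927 2.024 -1.897
vertex -0.899 1.224 -2.427
endloop
endfacet
facet normal -0.582 0.435 -0.687
outer loop
vertex -2.069 2.876 -3.243
vertex -2.041 2.076 -3.773
vertex -2.612 2.41 -3.078
endloop
endfacet
facet normal -0.338 0.639 0.691
outer loop
vertex -2.069 2.876 -3.243
vertex -2.612 2.41 -3.078
vertex -0.927 2.024 -1.897
endloop
endfacet
facet normal -0.338 0.639 0.691
outer loop
vertex -0.927 2.024 -1.897
vertex -2.612 2.41 -3.078
vertex -1.47 1.558 -1.731
endloop
endfacet
facet normal 0.583 -0.435 0.687
outer loop
vertex -0.927 2.024 -1.897
vertex -1.47 1.558 -1.731
vertex -0.899 1.224 -2.427
endloop
endfacet
facet normal -0.583 0.434 -0.687
outer loop
vertex -2.612 2.41 -3.078
vertex -2.041 2.076 -3.773
vertex -2.821 1.748 -3.319
endloop
endfacet
facet normal -0.761 0.004 0.648
outer loop
vertex -2.612 2.41 -3.078
vertex -2.821 1.748 -3.319
vertex -1.47 1.558 -1.731
endloop
endfacet
facet normal -0.761 0.003 0.648
outer loop
vertex -1.47 1.558 -1.731
vertex -2.821 1.748 -3.319
vertex -1.679 0.896 -1.973
endloop
endfacet
facet normal 0.583 -0.435 0.687
outer loop
vertex -1.47 1.558 -1.731
vertex -1.679 0.896 -1.973
vertex -0.899 1.224 -2.427
endloop
endfacet
facet normal -0.583 0.434 -0.687
outer loop
vertex -2.821 1.748 -3.319
vertex -2.041 2.076 -3.773
vertex -2.572 1.278 -3.827
endloop
endfacet
facet normal -0.739 -0.635 0.225
outer loop
vertex -2.821 1.748 -3.319
vertex -2.572 1.278 -3.827
vertex -1.679 0.896 -1.973
endloop
endfacet
facet normal -0.739 -0.635 0.225
outer loop
vertex -1.679 0.896 -1.973
vertex -2.572 1.278 -3.827
vertex -1.431 0.427 -2.481
endloop
endfacet
facet normal 0.583 -0.435 0.686
outer loop
vertex -1.679 0.896 -1.973
vertex -1.431 0.427 -2.481
vertex -0.899 1.224 -2.427
endloop
endfacet
facet normal -0.583 0.434 -0.687
outer loop
vertex -2.572 1.278 -3.827
vertex -2.041 2.076 -3.773
vertex -2.013 1.276 -4.303
endloop
endfacet
facet normal -0.284 -0.901 -0.329
outer loop
vertex -2.572 1.278 -3.827
vertex -2.013 1.276 -4.303
vertex -1.431 0.427 -2.481
endloop
endfacet
facet normal -0.284 -0.901 -0.329
outer loop
vertex -1.431 0.427 -2.481
vertex -2.013 1.276 -4.303
vertex -0.871 0.424 -2.957
endloop
endfacet
facet normal 0.582 -0.435 0.687
outer loop
vertex -1.431 0.427 -2.481
vertex -0.871 0.424 -2.957
vertex -0.899 1.224 -2.427
endloop
endfacet
facet normal -0.583 0.435 -0.687
outer loop
vertex -2.013 1.276 -4.303
vertex -2.041 2.076 -3.773
vertex -1.47 1.742 -4.469
endloop
endfacet
facet normal 0.337 -0.639 -0.691
outer loop
vertex -2.013 1.276 -4.303
vertex -1.47 1.742 -4.469
vertex -0.871 0.424 -2.957
endloop
endfacet
facet normal 0.338 -0.639 -0.691
outer loop
vertex -0.871 0.424 -2.957
vertex -1.47 1.742 -4.469
vertex -0.328 0.89 -3.122
endloop
endfacet
facet normal 0.582 -0.435 0.687
outer loop
vertex -0.871 0.424 -2.957
vertex -0.328 0.89 -3.122
vertex -0.899 1.224 -2.427
endloop
endfacet
facet normal -0.583 0.435 -0.687
outer loop
vertex -1.47 1.742 -4.469
vertex -2.041 2.076 -3.773
vertex -1.261 2.404 -4.227
endloop
endfacet
facet normal 0.762 -0.004 -0.648
outer loop
vertex -1.47 1.742 -4.469
vertex -1.261 2.404 -4.227
vertex -0.328 0.89 -3.122
endloop
endfacet
facet normal 0.761 -0.004 -0.649
outer loop
vertex -0.328 0.89 -3.122
vertex -1.261 2.404 -4.227
vertex -0.119 1.552 -2.881
endloop
endfacet
facet normal 0.583 -0.434 0.687
outer loop
vertex -0.328 0.89 -3.122
vertex -0.119 1.552 -2.881
vertex -0.899 1.224 -2.427
endloop
endfacet
facet normal -0.583 0.435 -0.686
outer loop
vertex -1.261 2.404 -4.227
vertex -2.041 2.076 -3.773
vertex -1.509 2.873 -3.719
endloop
endfacet
facet normal 0.739 0.635 -0.225
outer loop
vertex -1.261 2.404 -4.227
vertex -1.509 2.873 -3.719
vertex -0.119 1.552 -2.881
endloop
endfacet
facet normal 0.739 0.635 -0.225
outer loop
vertex -0.119 1.552 -2.881
vertex -1.509 2.873 -3.719
vertex -0.368 2.022 -2.373
endloop
endfacet
facet normal 0.583 -0.434 0.687
outer loop
vertex -0.119 1.552 -2.881
vertex -0.368 2.022 -2.373
vertex -0.899 1.224 -2.427
endloop
endfacet
facet normal -0.696 -0.389 -0.604
outer loop
vertex 3.557 -3.74 -0.784
vertex 2.593 -2.771 -0.298
vertex 3.968 -2.782 -1.876
endloop
endfacet
facet normal 0.664 -0.668 -0.336
outer loop
vertex 5.207 -2.089 -0.802
vertex 3.557 -3.74 -0.784
vertex 3.968 -2.782 -1.876
endloop
endfacet
facet normal -0.696 -0.389 -0.604
outer loop
vertex 3.968 -2.782 -1.876
vertex 2.593 -2.771 -0.298
vertex 3.005 -1.813 -1.39
endloop
endfacet
facet normal 0.273 0.634 -0.724
outer loop
vertex 3.005 -1.813 -1.39
vertex 5.207 -2.089 -0.802
vertex 3.968 -2.782 -1.876
endloop
endfacet
facet normal -0.273 -0.634 0.724
outer loop
vertex 3.557 -3.74 -0.784
vertex 3.832 -2.078 0.776
vertex 2.593 -2.771 -0.298
endloop
endfacet
facet normal 0.665 -0.668 -0.335
outer loop
vertex 4.795 -3.047 0.29
vertex 3.557 -3.74 -0.784
vertex 5.207 -2.089 -0.802
endloop
endfacet
facet normal -0.273 -0.634 0.724
outer loop
vertex 4.795 -3.047 0.29
vertex 3.832 -2.078 0.776
vertex 3.557 -3.74 -0.784
endloop
endfacet
facet normal -0.664 0.668 0.335
outer loop
vertex 2.593 -2.771 -0.298
vertex 3.832 -2.078 0.776
vertex 3.005 -1.813 -1.39
endloop
endfacet
facet normal 0.273 0.634 -0.724
outer loop
vertex 4.243 -1.12 -0.316
vertex 5.207 -2.089 -0.802
vertex 3.005 -1.813 -1.39
endloop
endfacet
facet normal -0.665 0.668 0.335
outer loop
vertex 3.005 -1.813 -1.39
vertex 3.832 -2.078 0.776
vertex 4.243 -1.12 -0.316
endloop
endfacet
facet normal 0.696 0.389 0.604
outer loop
vertex 4.243 -1.12 -0.316
vertex 4.795 -3.047 0.29
vertex 5.207 -2.089 -0.802
endloop
endfacet
facet normal 0.696 0.389 0.603
outer loop
vertex 3.832 -2.078 0.776
vertex 4.795 -3.047 0.29
vertex 4.243 -1.12 -0.316
endloop
endfacet

endsolid


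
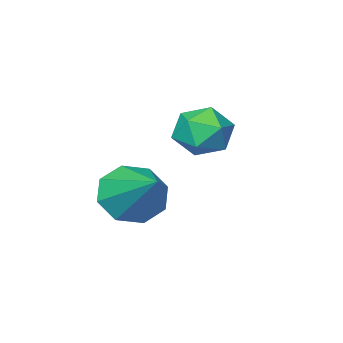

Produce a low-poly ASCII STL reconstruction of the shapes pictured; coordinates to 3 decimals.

solid 
facet normal -0.208 -0.816 -0.539
outer loop
vertex 1.401 -2.964 -3.128
vertex 0.403 -2.769 -3.038
vertex 1.131 -2.513 -3.706
endloop
endfacet
facet normal 0.922 0.354 -0.155
outer loop
vertex 1.401 -2.964 -3.128
vertex 1.131 -2.513 -3.706
vertex 0.857 -0.991 -1.862
endloop
endfacet
facet normal -0.208 -0.816 -0.540
outer loop
vertex 1.131 -2.513 -3.706
vertex 0.403 -2.769 -3.038
vertex 0.435 -2.212 -3.892
endloop
endfacet
facet normal 0.452 0.720 -0.527
outer loop
vertex 1.131 -2.513 -3.706
vertex 0.435 -2.212 -3.892
vertex 0.857 -0.991 -1.862
endloop
endfacet
facet normal -0.208 -0.816 -0.540
outer loop
vertex 0.435 -2.212 -3.892
vertex 0.403 -2.769 -3.038
vertex -0.279 -2.237 -3.579
endloop
endfacet
facet normal -0.234 0.854 -0.465
outer loop
vertex 0.435 -2.212 -3.892
vertex -0.279 -2.237 -3.579
vertex 0.857 -0.991 -1.862
endloop
endfacet
facet normal -0.208 -0.816 -0.540
outer loop
vertex -0.279 -2.237 -3.579
vertex 0.403 -2.769 -3.038
vertex -0.594 -2.574 -2.949
endloop
endfacet
facet normal -0.735 0.678 -0.005
outer loop
vertex -0.279 -2.237 -3.579
vertex -0.594 -2.574 -2.949
vertex 0.857 -0.991 -1.862
endloop
endfacet
facet normal -0.208 -0.816 -0.540
outer loop
vertex -0.594 -2.574 -2.949
vertex 0.403 -2.769 -3.038
vertex -0.324 -3.025 -2.371
endloop
endfacet
facet normal -0.757 0.294 0.583
outer loop
vertex -0.594 -2.574 -2.949
vertex -0.324 -3.025 -2.371
vertex 0.857 -0.991 -1.862
endloop
endfacet
facet normal -0.209 -0.815 -0.540
outer loop
vertex -0.324 -3.025 -2.371
vertex 0.403 -2.769 -3.038
vertex 0.371 -3.326 -2.185
endloop
endfacet
facet normal -0.287 -0.072 0.955
outer loop
vertex -0.324 -3.025 -2.371
vertex 0.371 -3.326 -2.185
vertex 0.857 -0.991 -1.862
endloop
endfacet
facet normal -0.208 -0.815 -0.540
outer loop
vertex 0.371 -3.326 -2.185
vertex 0.403 -2.769 -3.038
vertex 1.086 -3.301 -2.498
endloop
endfacet
facet normal 0.398 -0.207 0.894
outer loop
vertex 0.371 -3.326 -2.185
vertex 1.086 -3.301 -2.498
vertex 0.857 -0.991 -1.862
endloop
endfacet
facet normal -0.208 -0.815 -0.540
outer loop
vertex 1.086 -3.301 -2.498
vertex 0.403 -2.769 -3.038
vertex 1.401 -2.964 -3.128
endloop
endfacet
facet normal 0.900 -0.030 0.434
outer loop
vertex 1.086 -3.301 -2.498
vertex 1.401 -2.964 -3.128
vertex 0.857 -0.991 -1.862
endloop
endfacet
facet normal -0.489 0.573 0.657
outer loop
vertex -3.045 -2.856 -1.298
vertex -2.484 -3.172 -0.605
vertex -2.24 -2.401 -1.096
endloop
endfacet
facet normal -0.494 0.870 0.008
outer loop
vertex -3.045 -2.856 -1.298
vertex -2.24 -2.401 -1.096
vertex -2.494 -2.537 -1.998
endloop
endfacet
facet normal -0.799 0.408 -0.443
outer loop
vertex -3.045 -2.856 -1.298
vertex -2.494 -2.537 -1.998
vertex -2.894 -3.392 -2.064
endloop
endfacet
facet normal -0.982 -0.174 -0.072
outer loop
vertex -3.045 -2.856 -1.298
vertex -2.894 -3.392 -2.064
vertex -2.888 -3.784 -1.203
endloop
endfacet
facet normal -0.791 -0.072 0.608
outer loop
vertex -3.045 -2.856 -1.298
vertex -2.888 -3.784 -1.203
vertex -2.484 -3.172 -0.605
endloop
endfacet
facet normal 0.184 0.963 -0.197
outer loop
vertex -2.494 -2.537 -1.998
vertex -2.24 -2.401 -1.096
vertex -1.592 -2.656 -1.737
endloop
endfacet
facet normal 0.191 0.484 0.854
outer loop
vertex -2.24 -2.401 -1.096
vertex -2.484 -3.172 -0.605
vertex -1.586 -3.048 -0.876
endloop
endfacet
facet normal -0.298 -0.559 0.774
outer loop
vertex -2.484 -3.172 -0.605
vertex -2.888 -3.784 -1.203
vertex -1.986 -3.903 -0.942
endloop
endfacet
facet normal -0.607 -0.725 -0.326
outer loop
vertex -2.888 -3.784 -1.203
vertex -2.894 -3.392 -2.064
vertex -2.24 -4.039 -1.844
endloop
endfacet
facet normal -0.309 0.216 -0.926
outer loop
vertex -2.894 -3.392 -2.064
vertex -2.494 -2.537 -1.998
vertex -1.996 -3.268 -2.335
endloop
endfacet
facet normal 0.982 0.174 0.072
outer loop
vertex -1.435 -3.584 -1.642
vertex -1.592 -2.656 -1.737
vertex -1.586 -3.048 -0.876
endloop
endfacet
facet normal 0.799 -0.408 0.443
outer loop
vertex -1.435 -3.584 -1.642
vertex -1.586 -3.048 -0.876
vertex -1.986 -3.903 -0.942
endloop
endfacet
facet normal 0.494 -0.870 -0.008
outer loop
vertex -1.435 -3.584 -1.642
vertex -1.986 -3.903 -0.942
vertex -2.24 -4.039 -1.844
endloop
endfacet
facet normal 0.489 -0.573 -0.657
outer loop
vertex -1.435 -3.584 -1.642
vertex -2.24 -4.039 -1.844
vertex -1.996 -3.268 -2.335
endloop
endfacet
facet normal 0.791 0.072 -0.608
outer loop
vertex -1.435 -3.584 -1.642
vertex -1.996 -3.268 -2.335
vertex -1.592 -2.656 -1.737
endloop
endfacet
facet normal 0.607 0.725 0.326
outer loop
vertex -1.586 -3.048 -0.876
vertex -1.592 -2.656 -1.737
vertex -2.24 -2.401 -1.096
endloop
endfacet
facet normal 0.309 -0.216 0.926
outer loop
vertex -1.986 -3.903 -0.942
vertex -1.586 -3.048 -0.876
vertex -2.484 -3.172 -0.605
endloop
endfacet
facet normal -0.184 -0.963 0.197
outer loop
vertex -2.24 -4.039 -1.844
vertex -1.986 -3.903 -0.942
vertex -2.888 -3.784 -1.203
endloop
endfacet
facet normal -0.191 -0.484 -0.854
outer loop
vertex -1.996 -3.268 -2.335
vertex -2.24 -4.039 -1.844
vertex -2.894 -3.392 -2.064
endloop
endfacet
facet normal 0.298 0.559 -0.774
outer loop
vertex -1.592 -2.656 -1.737
vertex -1.996 -3.268 -2.335
vertex -2.494 -2.537 -1.998
endloop
endfacet

endsolid


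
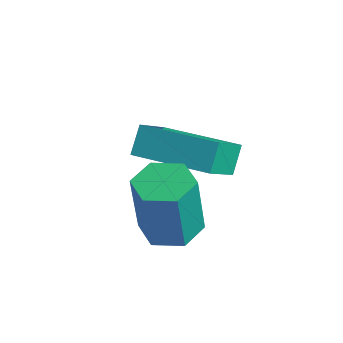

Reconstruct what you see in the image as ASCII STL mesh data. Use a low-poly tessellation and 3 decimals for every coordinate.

solid 
facet normal -0.906 -0.416 -0.074
outer loop
vertex -4.828 -1.612 -0.437
vertex -5.225 -0.584 -1.348
vertex -4.551 -2.097 -1.105
endloop
endfacet
facet normal 0.278 -0.719 0.637
outer loop
vertex -2.675 -1.236 -0.952
vertex -4.828 -1.612 -0.437
vertex -4.551 -2.097 -1.105
endloop
endfacet
facet normal -0.906 -0.416 -0.075
outer loop
vertex -4.551 -2.097 -1.105
vertex -5.225 -0.584 -1.348
vertex -4.948 -1.068 -2.016
endloop
endfacet
facet normal 0.318 -0.557 -0.767
outer loop
vertex -4.948 -1.068 -2.016
vertex -2.675 -1.236 -0.952
vertex -4.551 -2.097 -1.105
endloop
endfacet
facet normal -0.318 0.557 0.767
outer loop
vertex -4.828 -1.612 -0.437
vertex -3.349 0.277 -1.195
vertex -5.225 -0.584 -1.348
endloop
endfacet
facet normal 0.278 -0.719 0.637
outer loop
vertex -2.952 -0.752 -0.284
vertex -4.828 -1.612 -0.437
vertex -2.675 -1.236 -0.952
endloop
endfacet
facet normal -0.318 0.557 0.767
outer loop
vertex -2.952 -0.752 -0.284
vertex -3.349 0.277 -1.195
vertex -4.828 -1.612 -0.437
endloop
endfacet
facet normal -0.278 0.719 -0.637
outer loop
vertex -5.225 -0.584 -1.348
vertex -3.349 0.277 -1.195
vertex -4.948 -1.068 -2.016
endloop
endfacet
facet normal 0.318 -0.557 -0.767
outer loop
vertex -3.072 -0.208 -1.863
vertex -2.675 -1.236 -0.952
vertex -4.948 -1.068 -2.016
endloop
endfacet
facet normal -0.278 0.719 -0.637
outer loop
vertex -4.948 -1.068 -2.016
vertex -3.349 0.277 -1.195
vertex -3.072 -0.208 -1.863
endloop
endfacet
facet normal 0.906 0.416 0.074
outer loop
vertex -3.072 -0.208 -1.863
vertex -2.952 -0.752 -0.284
vertex -2.675 -1.236 -0.952
endloop
endfacet
facet normal 0.907 0.415 0.074
outer loop
vertex -3.349 0.277 -1.195
vertex -2.952 -0.752 -0.284
vertex -3.072 -0.208 -1.863
endloop
endfacet
facet normal -0.029 0.141 -0.990
outer loop
vertex -1.809 -2.069 -1.811
vertex -2.346 -2.602 -1.871
vertex -2.542 -1.876 -1.762
endloop
endfacet
facet normal 0.261 0.957 0.128
outer loop
vertex -1.809 -2.069 -1.811
vertex -2.542 -1.876 -1.762
vertex -1.756 -2.324 -0.009
endloop
endfacet
facet normal 0.260 0.957 0.128
outer loop
vertex -1.756 -2.324 -0.009
vertex -2.542 -1.876 -1.762
vertex -2.49 -2.131 0.039
endloop
endfacet
facet normal 0.028 -0.139 0.990
outer loop
vertex -1.756 -2.324 -0.009
vertex -2.49 -2.131 0.039
vertex -2.294 -2.858 -0.069
endloop
endfacet
facet normal -0.029 0.141 -0.990
outer loop
vertex -2.542 -1.876 -1.762
vertex -2.346 -2.602 -1.871
vertex -3.08 -2.41 -1.822
endloop
endfacet
facet normal -0.706 0.698 0.119
outer loop
vertex -2.542 -1.876 -1.762
vertex -3.08 -2.41 -1.822
vertex -2.49 -2.131 0.039
endloop
endfacet
facet normal -0.707 0.697 0.120
outer loop
vertex -2.49 -2.131 0.039
vertex -3.08 -2.41 -1.822
vertex -3.027 -2.665 -0.021
endloop
endfacet
facet normal 0.028 -0.139 0.990
outer loop
vertex -2.49 -2.131 0.039
vertex -3.027 -2.665 -0.021
vertex -2.294 -2.858 -0.069
endloop
endfacet
facet normal -0.029 0.141 -0.990
outer loop
vertex -3.08 -2.41 -1.822
vertex -2.346 -2.602 -1.871
vertex -2.884 -3.136 -1.931
endloop
endfacet
facet normal -0.966 -0.259 -0.008
outer loop
vertex -3.08 -2.41 -1.822
vertex -2.884 -3.136 -1.931
vertex -3.027 -2.665 -0.021
endloop
endfacet
facet normal -0.966 -0.259 -0.008
outer loop
vertex -3.027 -2.665 -0.021
vertex -2.884 -3.136 -1.931
vertex -2.831 -3.391 -0.129
endloop
endfacet
facet normal 0.028 -0.140 0.990
outer loop
vertex -3.027 -2.665 -0.021
vertex -2.831 -3.391 -0.129
vertex -2.294 -2.858 -0.069
endloop
endfacet
facet normal -0.028 0.139 -0.990
outer loop
vertex -2.884 -3.136 -1.931
vertex -2.346 -2.602 -1.871
vertex -2.15 -3.329 -1.979
endloop
endfacet
facet normal -0.260 -0.957 -0.128
outer loop
vertex -2.884 -3.136 -1.931
vertex -2.15 -3.329 -1.979
vertex -2.831 -3.391 -0.129
endloop
endfacet
facet normal -0.261 -0.957 -0.128
outer loop
vertex -2.831 -3.391 -0.129
vertex -2.15 -3.329 -1.979
vertex -2.098 -3.584 -0.178
endloop
endfacet
facet normal 0.029 -0.141 0.990
outer loop
vertex -2.831 -3.391 -0.129
vertex -2.098 -3.584 -0.178
vertex -2.294 -2.858 -0.069
endloop
endfacet
facet normal -0.028 0.139 -0.990
outer loop
vertex -2.15 -3.329 -1.979
vertex -2.346 -2.602 -1.871
vertex -1.613 -2.795 -1.919
endloop
endfacet
facet normal 0.707 -0.697 -0.119
outer loop
vertex -2.15 -3.329 -1.979
vertex -1.613 -2.795 -1.919
vertex -2.098 -3.584 -0.178
endloop
endfacet
facet normal 0.706 -0.698 -0.120
outer loop
vertex -2.098 -3.584 -0.178
vertex -1.613 -2.795 -1.919
vertex -1.56 -3.05 -0.118
endloop
endfacet
facet normal 0.029 -0.141 0.990
outer loop
vertex -2.098 -3.584 -0.178
vertex -1.56 -3.05 -0.118
vertex -2.294 -2.858 -0.069
endloop
endfacet
facet normal -0.028 0.140 -0.990
outer loop
vertex -1.613 -2.795 -1.919
vertex -2.346 -2.602 -1.871
vertex -1.809 -2.069 -1.811
endloop
endfacet
facet normal 0.966 0.259 0.008
outer loop
vertex -1.613 -2.795 -1.919
vertex -1.809 -2.069 -1.811
vertex -1.56 -3.05 -0.118
endloop
endfacet
facet normal 0.966 0.259 0.008
outer loop
vertex -1.56 -3.05 -0.118
vertex -1.809 -2.069 -1.811
vertex -1.756 -2.324 -0.009
endloop
endfacet
facet normal 0.029 -0.141 0.990
outer loop
vertex -1.56 -3.05 -0.118
vertex -1.756 -2.324 -0.009
vertex -2.294 -2.858 -0.069
endloop
endfacet

endsolid


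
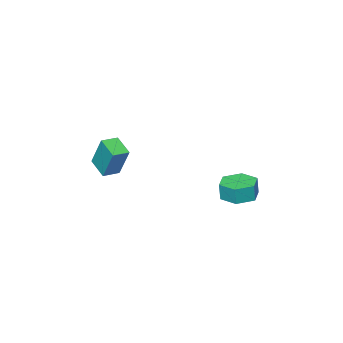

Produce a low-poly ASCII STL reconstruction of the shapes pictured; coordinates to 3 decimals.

solid 
facet normal -0.991 0.127 -0.042
outer loop
vertex 1.387 -4.032 -0.545
vertex 1.57 -2.802 -1.143
vertex 1.35 -4.968 -2.48
endloop
endfacet
facet normal -0.132 -0.891 0.434
outer loop
vertex 2.37 -5.098 -2.437
vertex 1.387 -4.032 -0.545
vertex 1.35 -4.968 -2.48
endloop
endfacet
facet normal -0.991 0.126 -0.042
outer loop
vertex 1.35 -4.968 -2.48
vertex 1.57 -2.802 -1.143
vertex 1.532 -3.738 -3.078
endloop
endfacet
facet normal -0.018 -0.435 -0.900
outer loop
vertex 1.532 -3.738 -3.078
vertex 2.37 -5.098 -2.437
vertex 1.35 -4.968 -2.48
endloop
endfacet
facet normal 0.017 0.435 0.900
outer loop
vertex 1.387 -4.032 -0.545
vertex 2.59 -2.932 -1.1
vertex 1.57 -2.802 -1.143
endloop
endfacet
facet normal -0.132 -0.891 0.434
outer loop
vertex 2.408 -4.162 -0.502
vertex 1.387 -4.032 -0.545
vertex 2.37 -5.098 -2.437
endloop
endfacet
facet normal 0.017 0.435 0.900
outer loop
vertex 2.408 -4.162 -0.502
vertex 2.59 -2.932 -1.1
vertex 1.387 -4.032 -0.545
endloop
endfacet
facet normal 0.132 0.891 -0.434
outer loop
vertex 1.57 -2.802 -1.143
vertex 2.59 -2.932 -1.1
vertex 1.532 -3.738 -3.078
endloop
endfacet
facet normal -0.017 -0.435 -0.900
outer loop
vertex 2.553 -3.868 -3.035
vertex 2.37 -5.098 -2.437
vertex 1.532 -3.738 -3.078
endloop
endfacet
facet normal 0.132 0.891 -0.434
outer loop
vertex 1.532 -3.738 -3.078
vertex 2.59 -2.932 -1.1
vertex 2.553 -3.868 -3.035
endloop
endfacet
facet normal 0.991 -0.127 0.042
outer loop
vertex 2.553 -3.868 -3.035
vertex 2.408 -4.162 -0.502
vertex 2.37 -5.098 -2.437
endloop
endfacet
facet normal 0.991 -0.126 0.042
outer loop
vertex 2.59 -2.932 -1.1
vertex 2.408 -4.162 -0.502
vertex 2.553 -3.868 -3.035
endloop
endfacet
facet normal -0.086 0.005 -0.996
outer loop
vertex -0.514 3.385 -3.237
vertex -1.347 2.733 -3.168
vertex -1.493 3.782 -3.15
endloop
endfacet
facet normal 0.374 0.927 -0.028
outer loop
vertex -0.514 3.385 -3.237
vertex -1.493 3.782 -3.15
vertex -0.421 3.38 -2.161
endloop
endfacet
facet normal 0.374 0.927 -0.028
outer loop
vertex -0.421 3.38 -2.161
vertex -1.493 3.782 -3.15
vertex -1.4 3.777 -2.074
endloop
endfacet
facet normal 0.087 -0.005 0.996
outer loop
vertex -0.421 3.38 -2.161
vertex -1.4 3.777 -2.074
vertex -1.253 2.727 -2.092
endloop
endfacet
facet normal -0.086 0.005 -0.996
outer loop
vertex -1.493 3.782 -3.15
vertex -1.347 2.733 -3.168
vertex -2.326 3.13 -3.081
endloop
endfacet
facet normal -0.612 0.788 0.057
outer loop
vertex -1.493 3.782 -3.15
vertex -2.326 3.13 -3.081
vertex -1.4 3.777 -2.074
endloop
endfacet
facet normal -0.613 0.788 0.057
outer loop
vertex -1.4 3.777 -2.074
vertex -2.326 3.13 -3.081
vertex -2.233 3.124 -2.005
endloop
endfacet
facet normal 0.086 -0.005 0.996
outer loop
vertex -1.4 3.777 -2.074
vertex -2.233 3.124 -2.005
vertex -1.253 2.727 -2.092
endloop
endfacet
facet normal -0.087 0.005 -0.996
outer loop
vertex -2.326 3.13 -3.081
vertex -1.347 2.733 -3.168
vertex -2.179 2.08 -3.099
endloop
endfacet
facet normal -0.987 -0.140 0.084
outer loop
vertex -2.326 3.13 -3.081
vertex -2.179 2.08 -3.099
vertex -2.233 3.124 -2.005
endloop
endfacet
facet normal -0.987 -0.140 0.085
outer loop
vertex -2.233 3.124 -2.005
vertex -2.179 2.08 -3.099
vertex -2.086 2.075 -2.023
endloop
endfacet
facet normal 0.086 -0.005 0.996
outer loop
vertex -2.233 3.124 -2.005
vertex -2.086 2.075 -2.023
vertex -1.253 2.727 -2.092
endloop
endfacet
facet normal -0.087 0.005 -0.996
outer loop
vertex -2.179 2.08 -3.099
vertex -1.347 2.733 -3.168
vertex -1.2 1.683 -3.186
endloop
endfacet
facet normal -0.374 -0.927 0.028
outer loop
vertex -2.179 2.08 -3.099
vertex -1.2 1.683 -3.186
vertex -2.086 2.075 -2.023
endloop
endfacet
facet normal -0.374 -0.927 0.028
outer loop
vertex -2.086 2.075 -2.023
vertex -1.2 1.683 -3.186
vertex -1.107 1.678 -2.11
endloop
endfacet
facet normal 0.086 -0.005 0.996
outer loop
vertex -2.086 2.075 -2.023
vertex -1.107 1.678 -2.11
vertex -1.253 2.727 -2.092
endloop
endfacet
facet normal -0.086 0.005 -0.996
outer loop
vertex -1.2 1.683 -3.186
vertex -1.347 2.733 -3.168
vertex -0.367 2.336 -3.255
endloop
endfacet
facet normal 0.613 -0.788 -0.057
outer loop
vertex -1.2 1.683 -3.186
vertex -0.367 2.336 -3.255
vertex -1.107 1.678 -2.11
endloop
endfacet
facet normal 0.612 -0.788 -0.057
outer loop
vertex -1.107 1.678 -2.11
vertex -0.367 2.336 -3.255
vertex -0.274 2.33 -2.179
endloop
endfacet
facet normal 0.086 -0.005 0.996
outer loop
vertex -1.107 1.678 -2.11
vertex -0.274 2.33 -2.179
vertex -1.253 2.727 -2.092
endloop
endfacet
facet normal -0.086 0.005 -0.996
outer loop
vertex -0.367 2.336 -3.255
vertex -1.347 2.733 -3.168
vertex -0.514 3.385 -3.237
endloop
endfacet
facet normal 0.987 0.140 -0.084
outer loop
vertex -0.367 2.336 -3.255
vertex -0.514 3.385 -3.237
vertex -0.274 2.33 -2.179
endloop
endfacet
facet normal 0.987 0.140 -0.085
outer loop
vertex -0.274 2.33 -2.179
vertex -0.514 3.385 -3.237
vertex -0.421 3.38 -2.161
endloop
endfacet
facet normal 0.087 -0.005 0.996
outer loop
vertex -0.274 2.33 -2.179
vertex -0.421 3.38 -2.161
vertex -1.253 2.727 -2.092
endloop
endfacet

endsolid


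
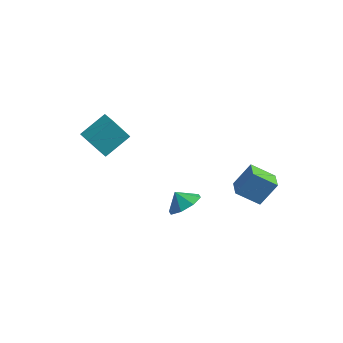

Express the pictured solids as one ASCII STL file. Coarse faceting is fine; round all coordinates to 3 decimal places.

solid 
facet normal -0.874 0.448 -0.189
outer loop
vertex -4.993 -2.674 1.599
vertex -4.377 -1.087 2.509
vertex -4.297 -2.005 -0.038
endloop
endfacet
facet normal -0.319 -0.822 -0.472
outer loop
vertex -3.423 -2.453 0.151
vertex -4.993 -2.674 1.599
vertex -4.297 -2.005 -0.038
endloop
endfacet
facet normal -0.874 0.448 -0.189
outer loop
vertex -4.297 -2.005 -0.038
vertex -4.377 -1.087 2.509
vertex -3.681 -0.418 0.872
endloop
endfacet
facet normal 0.367 0.352 -0.861
outer loop
vertex -3.681 -0.418 0.872
vertex -3.423 -2.453 0.151
vertex -4.297 -2.005 -0.038
endloop
endfacet
facet normal -0.367 -0.352 0.861
outer loop
vertex -4.993 -2.674 1.599
vertex -3.503 -1.535 2.698
vertex -4.377 -1.087 2.509
endloop
endfacet
facet normal -0.319 -0.822 -0.472
outer loop
vertex -4.119 -3.122 1.788
vertex -4.993 -2.674 1.599
vertex -3.423 -2.453 0.151
endloop
endfacet
facet normal -0.367 -0.352 0.861
outer loop
vertex -4.119 -3.122 1.788
vertex -3.503 -1.535 2.698
vertex -4.993 -2.674 1.599
endloop
endfacet
facet normal 0.319 0.822 0.472
outer loop
vertex -4.377 -1.087 2.509
vertex -3.503 -1.535 2.698
vertex -3.681 -0.418 0.872
endloop
endfacet
facet normal 0.367 0.352 -0.861
outer loop
vertex -2.807 -0.866 1.061
vertex -3.423 -2.453 0.151
vertex -3.681 -0.418 0.872
endloop
endfacet
facet normal 0.319 0.822 0.472
outer loop
vertex -3.681 -0.418 0.872
vertex -3.503 -1.535 2.698
vertex -2.807 -0.866 1.061
endloop
endfacet
facet normal 0.874 -0.448 0.189
outer loop
vertex -2.807 -0.866 1.061
vertex -4.119 -3.122 1.788
vertex -3.423 -2.453 0.151
endloop
endfacet
facet normal 0.874 -0.448 0.189
outer loop
vertex -3.503 -1.535 2.698
vertex -4.119 -3.122 1.788
vertex -2.807 -0.866 1.061
endloop
endfacet
facet normal 0.668 -0.023 -0.744
outer loop
vertex 3.315 -3.74 0.515
vertex 2.557 -3.432 -0.175
vertex 3.266 -2.926 0.446
endloop
endfacet
facet normal 0.062 0.088 0.994
outer loop
vertex 3.315 -3.74 0.515
vertex 3.266 -2.926 0.446
vertex 1.883 -3.408 0.575
endloop
endfacet
facet normal 0.668 -0.024 -0.743
outer loop
vertex 3.266 -2.926 0.446
vertex 2.557 -3.432 -0.175
vertex 2.803 -2.407 0.013
endloop
endfacet
facet normal -0.122 0.569 0.813
outer loop
vertex 3.266 -2.926 0.446
vertex 2.803 -2.407 0.013
vertex 1.883 -3.408 0.575
endloop
endfacet
facet normal 0.668 -0.024 -0.743
outer loop
vertex 2.803 -2.407 0.013
vertex 2.557 -3.432 -0.175
vertex 2.196 -2.489 -0.53
endloop
endfacet
facet normal -0.510 0.727 0.460
outer loop
vertex 2.803 -2.407 0.013
vertex 2.196 -2.489 -0.53
vertex 1.883 -3.408 0.575
endloop
endfacet
facet normal 0.669 -0.024 -0.743
outer loop
vertex 2.196 -2.489 -0.53
vertex 2.557 -3.432 -0.175
vertex 1.8 -3.123 -0.866
endloop
endfacet
facet normal -0.872 0.469 0.143
outer loop
vertex 2.196 -2.489 -0.53
vertex 1.8 -3.123 -0.866
vertex 1.883 -3.408 0.575
endloop
endfacet
facet normal 0.669 -0.023 -0.743
outer loop
vertex 1.8 -3.123 -0.866
vertex 2.557 -3.432 -0.175
vertex 1.849 -3.938 -0.797
endloop
endfacet
facet normal -0.997 -0.056 0.046
outer loop
vertex 1.8 -3.123 -0.866
vertex 1.849 -3.938 -0.797
vertex 1.883 -3.408 0.575
endloop
endfacet
facet normal 0.669 -0.023 -0.743
outer loop
vertex 1.849 -3.938 -0.797
vertex 2.557 -3.432 -0.175
vertex 2.312 -4.456 -0.364
endloop
endfacet
facet normal -0.813 -0.536 0.227
outer loop
vertex 1.849 -3.938 -0.797
vertex 2.312 -4.456 -0.364
vertex 1.883 -3.408 0.575
endloop
endfacet
facet normal 0.668 -0.023 -0.744
outer loop
vertex 2.312 -4.456 -0.364
vertex 2.557 -3.432 -0.175
vertex 2.919 -4.374 0.179
endloop
endfacet
facet normal -0.425 -0.694 0.580
outer loop
vertex 2.312 -4.456 -0.364
vertex 2.919 -4.374 0.179
vertex 1.883 -3.408 0.575
endloop
endfacet
facet normal 0.668 -0.023 -0.744
outer loop
vertex 2.919 -4.374 0.179
vertex 2.557 -3.432 -0.175
vertex 3.315 -3.74 0.515
endloop
endfacet
facet normal -0.063 -0.436 0.898
outer loop
vertex 2.919 -4.374 0.179
vertex 3.315 -3.74 0.515
vertex 1.883 -3.408 0.575
endloop
endfacet
facet normal -0.346 -0.494 -0.798
outer loop
vertex 2.699 1.753 -3.564
vertex 1.976 2.709 -3.842
vertex 3.979 2.438 -4.542
endloop
endfacet
facet normal 0.588 -0.777 0.226
outer loop
vertex 4.604 3.331 -3.098
vertex 2.699 1.753 -3.564
vertex 3.979 2.438 -4.542
endloop
endfacet
facet normal -0.346 -0.494 -0.798
outer loop
vertex 3.979 2.438 -4.542
vertex 1.976 2.709 -3.842
vertex 3.255 3.393 -4.82
endloop
endfacet
facet normal 0.731 0.392 -0.559
outer loop
vertex 3.255 3.393 -4.82
vertex 4.604 3.331 -3.098
vertex 3.979 2.438 -4.542
endloop
endfacet
facet normal -0.732 -0.391 0.558
outer loop
vertex 2.699 1.753 -3.564
vertex 2.601 3.602 -2.398
vertex 1.976 2.709 -3.842
endloop
endfacet
facet normal 0.588 -0.777 0.226
outer loop
vertex 3.325 2.647 -2.12
vertex 2.699 1.753 -3.564
vertex 4.604 3.331 -3.098
endloop
endfacet
facet normal -0.731 -0.391 0.559
outer loop
vertex 3.325 2.647 -2.12
vertex 2.601 3.602 -2.398
vertex 2.699 1.753 -3.564
endloop
endfacet
facet normal -0.588 0.777 -0.226
outer loop
vertex 1.976 2.709 -3.842
vertex 2.601 3.602 -2.398
vertex 3.255 3.393 -4.82
endloop
endfacet
facet normal 0.731 0.391 -0.559
outer loop
vertex 3.881 4.287 -3.376
vertex 4.604 3.331 -3.098
vertex 3.255 3.393 -4.82
endloop
endfacet
facet normal -0.588 0.777 -0.226
outer loop
vertex 3.255 3.393 -4.82
vertex 2.601 3.602 -2.398
vertex 3.881 4.287 -3.376
endloop
endfacet
facet normal 0.346 0.494 0.798
outer loop
vertex 3.881 4.287 -3.376
vertex 3.325 2.647 -2.12
vertex 4.604 3.331 -3.098
endloop
endfacet
facet normal 0.345 0.494 0.798
outer loop
vertex 2.601 3.602 -2.398
vertex 3.325 2.647 -2.12
vertex 3.881 4.287 -3.376
endloop
endfacet

endsolid


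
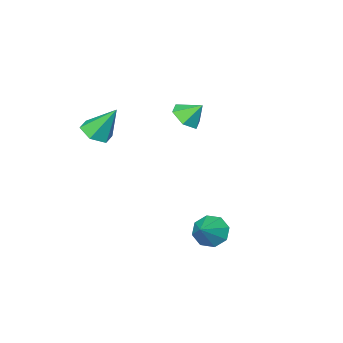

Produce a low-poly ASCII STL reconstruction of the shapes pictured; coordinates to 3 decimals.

solid 
facet normal 0.418 -0.541 -0.729
outer loop
vertex -2.293 -1.969 2.012
vertex -3.027 -2.601 2.06
vertex -3.082 -1.839 1.463
endloop
endfacet
facet normal 0.104 0.991 0.085
outer loop
vertex -2.293 -1.969 2.012
vertex -3.082 -1.839 1.463
vertex -3.553 -1.919 2.98
endloop
endfacet
facet normal 0.418 -0.542 -0.730
outer loop
vertex -3.082 -1.839 1.463
vertex -3.027 -2.601 2.06
vertex -3.816 -2.471 1.512
endloop
endfacet
facet normal -0.650 0.742 -0.163
outer loop
vertex -3.082 -1.839 1.463
vertex -3.816 -2.471 1.512
vertex -3.553 -1.919 2.98
endloop
endfacet
facet normal 0.418 -0.542 -0.730
outer loop
vertex -3.816 -2.471 1.512
vertex -3.027 -2.601 2.06
vertex -3.761 -3.233 2.109
endloop
endfacet
facet normal -0.986 0.052 0.157
outer loop
vertex -3.816 -2.471 1.512
vertex -3.761 -3.233 2.109
vertex -3.553 -1.919 2.98
endloop
endfacet
facet normal 0.418 -0.542 -0.729
outer loop
vertex -3.761 -3.233 2.109
vertex -3.027 -2.601 2.06
vertex -2.972 -3.363 2.658
endloop
endfacet
facet normal -0.568 -0.390 0.724
outer loop
vertex -3.761 -3.233 2.109
vertex -2.972 -3.363 2.658
vertex -3.553 -1.919 2.98
endloop
endfacet
facet normal 0.418 -0.542 -0.729
outer loop
vertex -2.972 -3.363 2.658
vertex -3.027 -2.601 2.06
vertex -2.237 -2.731 2.609
endloop
endfacet
facet normal 0.187 -0.142 0.972
outer loop
vertex -2.972 -3.363 2.658
vertex -2.237 -2.731 2.609
vertex -3.553 -1.919 2.98
endloop
endfacet
facet normal 0.418 -0.541 -0.730
outer loop
vertex -2.237 -2.731 2.609
vertex -3.027 -2.601 2.06
vertex -2.293 -1.969 2.012
endloop
endfacet
facet normal 0.523 0.549 0.652
outer loop
vertex -2.237 -2.731 2.609
vertex -2.293 -1.969 2.012
vertex -3.553 -1.919 2.98
endloop
endfacet
facet normal -0.744 -0.386 -0.545
outer loop
vertex 0.497 2.81 -3.486
vertex -0.102 2.874 -2.713
vertex 0.135 3.467 -3.457
endloop
endfacet
facet normal 0.770 0.444 -0.458
outer loop
vertex 0.497 2.81 -3.486
vertex 0.135 3.467 -3.457
vertex 1.082 3.486 -1.847
endloop
endfacet
facet normal -0.745 -0.385 -0.544
outer loop
vertex 0.135 3.467 -3.457
vertex -0.102 2.874 -2.713
vertex -0.365 3.776 -2.991
endloop
endfacet
facet normal 0.356 0.908 -0.220
outer loop
vertex 0.135 3.467 -3.457
vertex -0.365 3.776 -2.991
vertex 1.082 3.486 -1.847
endloop
endfacet
facet normal -0.745 -0.385 -0.545
outer loop
vertex -0.365 3.776 -2.991
vertex -0.102 2.874 -2.713
vertex -0.711 3.557 -2.363
endloop
endfacet
facet normal -0.050 0.951 0.304
outer loop
vertex -0.365 3.776 -2.991
vertex -0.711 3.557 -2.363
vertex 1.082 3.486 -1.847
endloop
endfacet
facet normal -0.745 -0.385 -0.545
outer loop
vertex -0.711 3.557 -2.363
vertex -0.102 2.874 -2.713
vertex -0.701 2.938 -1.94
endloop
endfacet
facet normal -0.211 0.549 0.809
outer loop
vertex -0.711 3.557 -2.363
vertex -0.701 2.938 -1.94
vertex 1.082 3.486 -1.847
endloop
endfacet
facet normal -0.745 -0.385 -0.545
outer loop
vertex -0.701 2.938 -1.94
vertex -0.102 2.874 -2.713
vertex -0.339 2.281 -1.97
endloop
endfacet
facet normal -0.033 -0.063 0.997
outer loop
vertex -0.701 2.938 -1.94
vertex -0.339 2.281 -1.97
vertex 1.082 3.486 -1.847
endloop
endfacet
facet normal -0.745 -0.385 -0.545
outer loop
vertex -0.339 2.281 -1.97
vertex -0.102 2.874 -2.713
vertex 0.161 1.972 -2.435
endloop
endfacet
facet normal 0.381 -0.527 0.760
outer loop
vertex -0.339 2.281 -1.97
vertex 0.161 1.972 -2.435
vertex 1.082 3.486 -1.847
endloop
endfacet
facet normal -0.745 -0.385 -0.545
outer loop
vertex 0.161 1.972 -2.435
vertex -0.102 2.874 -2.713
vertex 0.507 2.191 -3.063
endloop
endfacet
facet normal 0.787 -0.570 0.235
outer loop
vertex 0.161 1.972 -2.435
vertex 0.507 2.191 -3.063
vertex 1.082 3.486 -1.847
endloop
endfacet
facet normal -0.745 -0.385 -0.545
outer loop
vertex 0.507 2.191 -3.063
vertex -0.102 2.874 -2.713
vertex 0.497 2.81 -3.486
endloop
endfacet
facet normal 0.948 -0.168 -0.269
outer loop
vertex 0.507 2.191 -3.063
vertex 0.497 2.81 -3.486
vertex 1.082 3.486 -1.847
endloop
endfacet
facet normal 0.293 -0.449 -0.844
outer loop
vertex 3.608 -1.828 3.028
vertex 2.847 -2.343 3.038
vertex 2.847 -1.531 2.606
endloop
endfacet
facet normal 0.338 0.940 0.053
outer loop
vertex 3.608 -1.828 3.028
vertex 2.847 -1.531 2.606
vertex 2.253 -1.437 4.742
endloop
endfacet
facet normal 0.294 -0.449 -0.844
outer loop
vertex 2.847 -1.531 2.606
vertex 2.847 -2.343 3.038
vertex 2.085 -2.047 2.615
endloop
endfacet
facet normal -0.552 0.812 -0.189
outer loop
vertex 2.847 -1.531 2.606
vertex 2.085 -2.047 2.615
vertex 2.253 -1.437 4.742
endloop
endfacet
facet normal 0.294 -0.449 -0.844
outer loop
vertex 2.085 -2.047 2.615
vertex 2.847 -2.343 3.038
vertex 2.085 -2.859 3.047
endloop
endfacet
facet normal -0.997 0.036 0.068
outer loop
vertex 2.085 -2.047 2.615
vertex 2.085 -2.859 3.047
vertex 2.253 -1.437 4.742
endloop
endfacet
facet normal 0.293 -0.448 -0.844
outer loop
vertex 2.085 -2.859 3.047
vertex 2.847 -2.343 3.038
vertex 2.846 -3.156 3.469
endloop
endfacet
facet normal -0.553 -0.611 0.567
outer loop
vertex 2.085 -2.859 3.047
vertex 2.846 -3.156 3.469
vertex 2.253 -1.437 4.742
endloop
endfacet
facet normal 0.293 -0.448 -0.844
outer loop
vertex 2.846 -3.156 3.469
vertex 2.847 -2.343 3.038
vertex 3.608 -2.64 3.46
endloop
endfacet
facet normal 0.336 -0.483 0.809
outer loop
vertex 2.846 -3.156 3.469
vertex 3.608 -2.64 3.46
vertex 2.253 -1.437 4.742
endloop
endfacet
facet normal 0.293 -0.449 -0.844
outer loop
vertex 3.608 -2.64 3.46
vertex 2.847 -2.343 3.038
vertex 3.608 -1.828 3.028
endloop
endfacet
facet normal 0.781 0.293 0.551
outer loop
vertex 3.608 -2.64 3.46
vertex 3.608 -1.828 3.028
vertex 2.253 -1.437 4.742
endloop
endfacet

endsolid


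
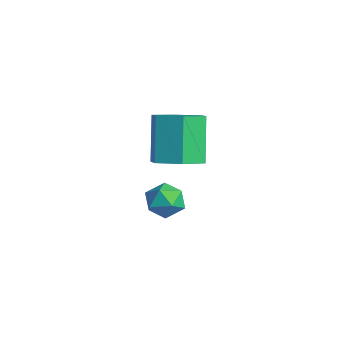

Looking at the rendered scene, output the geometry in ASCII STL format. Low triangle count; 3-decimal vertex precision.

solid 
facet normal -0.936 -0.124 0.328
outer loop
vertex -1.785 1.117 -2.781
vertex -1.524 0.462 -2.284
vertex -1.522 1.267 -1.974
endloop
endfacet
facet normal -0.813 0.559 0.161
outer loop
vertex -1.785 1.117 -2.781
vertex -1.522 1.267 -1.974
vertex -1.284 1.797 -2.61
endloop
endfacet
facet normal -0.617 0.587 -0.525
outer loop
vertex -1.785 1.117 -2.781
vertex -1.284 1.797 -2.61
vertex -1.138 1.321 -3.314
endloop
endfacet
facet normal -0.619 -0.079 -0.782
outer loop
vertex -1.785 1.117 -2.781
vertex -1.138 1.321 -3.314
vertex -1.286 0.496 -3.113
endloop
endfacet
facet normal -0.816 -0.519 -0.255
outer loop
vertex -1.785 1.117 -2.781
vertex -1.286 0.496 -3.113
vertex -1.524 0.462 -2.284
endloop
endfacet
facet normal -0.267 0.787 0.556
outer loop
vertex -1.284 1.797 -2.61
vertex -1.522 1.267 -1.974
vertex -0.714 1.564 -2.007
endloop
endfacet
facet normal -0.464 -0.317 0.827
outer loop
vertex -1.522 1.267 -1.974
vertex -1.524 0.462 -2.284
vertex -0.862 0.739 -1.806
endloop
endfacet
facet normal -0.268 -0.956 -0.116
outer loop
vertex -1.524 0.462 -2.284
vertex -1.286 0.496 -3.113
vertex -0.716 0.263 -2.51
endloop
endfacet
facet normal 0.050 -0.245 -0.968
outer loop
vertex -1.286 0.496 -3.113
vertex -1.138 1.321 -3.314
vertex -0.478 0.793 -3.146
endloop
endfacet
facet normal 0.051 0.832 -0.552
outer loop
vertex -1.138 1.321 -3.314
vertex -1.284 1.797 -2.61
vertex -0.476 1.598 -2.836
endloop
endfacet
facet normal 0.619 0.079 0.782
outer loop
vertex -0.215 0.943 -2.339
vertex -0.714 1.564 -2.007
vertex -0.862 0.739 -1.806
endloop
endfacet
facet normal 0.617 -0.587 0.525
outer loop
vertex -0.215 0.943 -2.339
vertex -0.862 0.739 -1.806
vertex -0.716 0.263 -2.51
endloop
endfacet
facet normal 0.813 -0.559 -0.161
outer loop
vertex -0.215 0.943 -2.339
vertex -0.716 0.263 -2.51
vertex -0.478 0.793 -3.146
endloop
endfacet
facet normal 0.936 0.124 -0.328
outer loop
vertex -0.215 0.943 -2.339
vertex -0.478 0.793 -3.146
vertex -0.476 1.598 -2.836
endloop
endfacet
facet normal 0.816 0.519 0.255
outer loop
vertex -0.215 0.943 -2.339
vertex -0.476 1.598 -2.836
vertex -0.714 1.564 -2.007
endloop
endfacet
facet normal -0.050 0.245 0.968
outer loop
vertex -0.862 0.739 -1.806
vertex -0.714 1.564 -2.007
vertex -1.522 1.267 -1.974
endloop
endfacet
facet normal -0.051 -0.832 0.552
outer loop
vertex -0.716 0.263 -2.51
vertex -0.862 0.739 -1.806
vertex -1.524 0.462 -2.284
endloop
endfacet
facet normal 0.267 -0.787 -0.556
outer loop
vertex -0.478 0.793 -3.146
vertex -0.716 0.263 -2.51
vertex -1.286 0.496 -3.113
endloop
endfacet
facet normal 0.464 0.317 -0.827
outer loop
vertex -0.476 1.598 -2.836
vertex -0.478 0.793 -3.146
vertex -1.138 1.321 -3.314
endloop
endfacet
facet normal 0.268 0.956 0.116
outer loop
vertex -0.714 1.564 -2.007
vertex -0.476 1.598 -2.836
vertex -1.284 1.797 -2.61
endloop
endfacet
facet normal 0.449 -0.237 -0.862
outer loop
vertex 1.275 0.626 0.963
vertex 0.399 0.872 0.439
vertex 1.128 1.607 0.617
endloop
endfacet
facet normal 0.883 0.268 0.386
outer loop
vertex 1.275 0.626 0.963
vertex 1.128 1.607 0.617
vertex 0.338 1.121 2.764
endloop
endfacet
facet normal 0.883 0.268 0.386
outer loop
vertex 0.338 1.121 2.764
vertex 1.128 1.607 0.617
vertex 0.191 2.102 2.418
endloop
endfacet
facet normal -0.447 0.237 0.862
outer loop
vertex 0.338 1.121 2.764
vertex 0.191 2.102 2.418
vertex -0.539 1.368 2.241
endloop
endfacet
facet normal 0.449 -0.237 -0.862
outer loop
vertex 1.128 1.607 0.617
vertex 0.399 0.872 0.439
vertex 0.252 1.853 0.093
endloop
endfacet
facet normal 0.320 0.943 -0.093
outer loop
vertex 1.128 1.607 0.617
vertex 0.252 1.853 0.093
vertex 0.191 2.102 2.418
endloop
endfacet
facet normal 0.320 0.943 -0.093
outer loop
vertex 0.191 2.102 2.418
vertex 0.252 1.853 0.093
vertex -0.685 2.348 1.895
endloop
endfacet
facet normal -0.448 0.238 0.862
outer loop
vertex 0.191 2.102 2.418
vertex -0.685 2.348 1.895
vertex -0.539 1.368 2.241
endloop
endfacet
facet normal 0.447 -0.237 -0.862
outer loop
vertex 0.252 1.853 0.093
vertex 0.399 0.872 0.439
vertex -0.478 1.119 -0.084
endloop
endfacet
facet normal -0.563 0.675 -0.478
outer loop
vertex 0.252 1.853 0.093
vertex -0.478 1.119 -0.084
vertex -0.685 2.348 1.895
endloop
endfacet
facet normal -0.562 0.675 -0.478
outer loop
vertex -0.685 2.348 1.895
vertex -0.478 1.119 -0.084
vertex -1.415 1.614 1.717
endloop
endfacet
facet normal -0.449 0.237 0.862
outer loop
vertex -0.685 2.348 1.895
vertex -1.415 1.614 1.717
vertex -0.539 1.368 2.241
endloop
endfacet
facet normal 0.447 -0.237 -0.862
outer loop
vertex -0.478 1.119 -0.084
vertex 0.399 0.872 0.439
vertex -0.331 0.138 0.262
endloop
endfacet
facet normal -0.883 -0.268 -0.386
outer loop
vertex -0.478 1.119 -0.084
vertex -0.331 0.138 0.262
vertex -1.415 1.614 1.717
endloop
endfacet
facet normal -0.883 -0.268 -0.386
outer loop
vertex -1.415 1.614 1.717
vertex -0.331 0.138 0.262
vertex -1.268 0.633 2.063
endloop
endfacet
facet normal -0.449 0.237 0.862
outer loop
vertex -1.415 1.614 1.717
vertex -1.268 0.633 2.063
vertex -0.539 1.368 2.241
endloop
endfacet
facet normal 0.448 -0.238 -0.862
outer loop
vertex -0.331 0.138 0.262
vertex 0.399 0.872 0.439
vertex 0.545 -0.108 0.785
endloop
endfacet
facet normal -0.320 -0.943 0.093
outer loop
vertex -0.331 0.138 0.262
vertex 0.545 -0.108 0.785
vertex -1.268 0.633 2.063
endloop
endfacet
facet normal -0.320 -0.943 0.093
outer loop
vertex -1.268 0.633 2.063
vertex 0.545 -0.108 0.785
vertex -0.392 0.387 2.587
endloop
endfacet
facet normal -0.449 0.237 0.862
outer loop
vertex -1.268 0.633 2.063
vertex -0.392 0.387 2.587
vertex -0.539 1.368 2.241
endloop
endfacet
facet normal 0.449 -0.237 -0.862
outer loop
vertex 0.545 -0.108 0.785
vertex 0.399 0.872 0.439
vertex 1.275 0.626 0.963
endloop
endfacet
facet normal 0.562 -0.675 0.478
outer loop
vertex 0.545 -0.108 0.785
vertex 1.275 0.626 0.963
vertex -0.392 0.387 2.587
endloop
endfacet
facet normal 0.562 -0.675 0.478
outer loop
vertex -0.392 0.387 2.587
vertex 1.275 0.626 0.963
vertex 0.338 1.121 2.764
endloop
endfacet
facet normal -0.447 0.237 0.862
outer loop
vertex -0.392 0.387 2.587
vertex 0.338 1.121 2.764
vertex -0.539 1.368 2.241
endloop
endfacet

endsolid
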